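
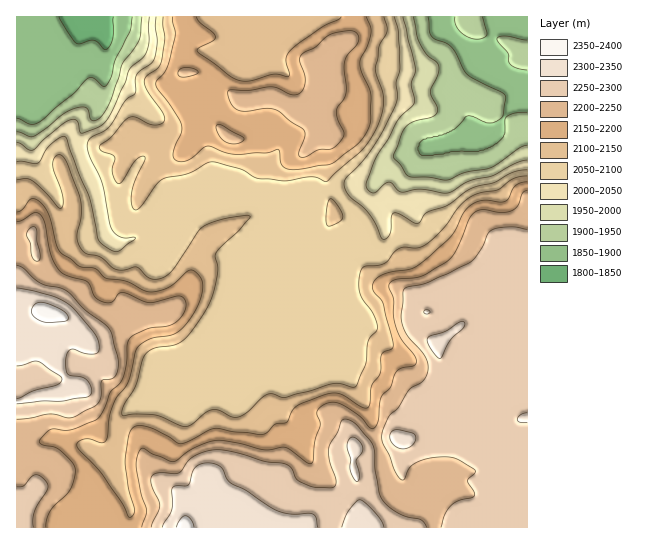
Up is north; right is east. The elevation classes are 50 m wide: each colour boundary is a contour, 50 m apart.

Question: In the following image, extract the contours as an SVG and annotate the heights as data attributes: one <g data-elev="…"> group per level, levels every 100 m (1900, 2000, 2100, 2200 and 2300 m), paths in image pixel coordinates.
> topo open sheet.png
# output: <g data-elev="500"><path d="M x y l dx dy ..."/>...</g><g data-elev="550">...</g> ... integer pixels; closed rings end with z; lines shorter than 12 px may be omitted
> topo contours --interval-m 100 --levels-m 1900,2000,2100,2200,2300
<g data-elev="1900"><path d="M527 112l-12 1-8 4-2 2 0 14-2 4-6 6-10 6-9 2-27 1-18 3-11 0-2-1-2-7 1-4 4-4 15-3 13-5 8-6 7-9 7 0 14 7 7-1 5-2 4-5 3-17-4-5-35-19-15-27-6-4-11-4-4-3-2-5-1-14"/><path d="M527 40l-22-4-6 1-2 2 11 14 1 9 2 3 7 4 9 1"/><path d="M132 17l-2 14-15 28-4 18-5 9-4 0-9-8-4 0-16 16-34 28-9 2-13-6"/><path d="M455 17l0 7 5 7 7 6 10 2 6-1 4-4-5-17"/></g><g data-elev="2000"><path d="M527 160l-13 4-21 12-24 5-22 12-26-4-20 3-10-9-2-1-4 2-10 9-4 0-3-3-2-7 10-26 12-18 10-19 14-14 3-4-4-17 4-12 0-6-12-50"/><path d="M149 17l0 25-3 11-3 5-14 12-4 12-12 27-9 14-6 4-16 6-2-2-3-11-3-1-5 1-24 18-12 12-4 0-8-6-4-1"/></g><g data-elev="2100"><path d="M328 226l11-4 4-5-4-9-8-9-2 1-2 10-1 12z"/><path d="M527 176l-14 3-15 11-19 3-10 5-11 9-16 23-17 15-8 3-16 0-6 3-10 12-7 2-12 1-4 2-3 13 1 12 3 6 10 15 5 13-2 4-8 10-2 22-11 24-20-4-49 14-17-3-7 4-15 14-7 5-7 0-14-7-6 0-8 3-14 12-6 2-30-12-20-1-12 2-1-2 0-4 14-24 6-25 4-7 8-6 19-3 8-3 8-8 13-17 9-16 4-15 3-16-3-13 1-4 23-23 11-13-4-2-19 3-23 8-6 6-27 39-9 7-9 1-6-2-10-10-14 3-8-1-14-12-14-3-6-5-4-12 4-22 0-14-14-37-5-8-5-1-3 3-1 5 1 8 9 26 0 8-2 4-28-28-7-3-9 2"/><path d="M163 17l2 22-4 23-4 7-11 8-2 5 4 9 15 23 1 7-3 3-7 1-17-8-7 0-5 4-14 16-10 8-2 2 3 4 12 6-2 16 3 8 3 3 5-3 14-22 4-2 4 0 0 4-9 17-4 13 0 14 3 5 6-3 14-21 7-7 27-6 21-11 5 0 25 7 19 10 27 2 27-4 14 4 37-34 9-13 7-15 3-12 0-10-8-28 4-23 8-15-3-14"/></g><g data-elev="2200"><path d="M46 527l1-8 4-9 20-21 4-19-3-8-11-11-7-4-12-2-3-3 1-3 11-10 20 1 27-12 7-10 5-15 9-9 4-6 4-16 0-17 3-7 19-10 17-2 8-3 9-9 3-11-1-4-4-3-31 7-28-11-4 2-7 8-5 1-6-2-6-5-7-14-21-7-8-6-7-14-6-32-4-8-3-2-4 0-12 7-5 2"/><path d="M527 190l-4 3-5 12-7 6-10 1-19-2-8 3-5 7-13 31-10 11-24 14-25 3-7 4-1 4 5 12-1 16 3 14 6 11 12 15 2 7-2 4-13 2-5 5-6 14-9 11-3 21-3 8-2 2-3-1-11-12-18-12-8-2-9 3-7 6 3 14-5 16-2 20-3 3-24-16-23 2-41-10-11 1-13 5-24 16-21-8-11-6-4 6-2 11 5 28 6 17-5 17"/><path d="M300 157l6 0 13-7 14-2 6-5 4-6 1-6-6-11-2-9 10-18-2-24 1-10 14-18-1-6-4-4-8 0-15 3-16 13-13 7-2 7 4 13 1 8-2 8-5 4-7 1-13-7-7-1-21 3-19 0-3 1 2 11 7 7 8 2 20-3 9 1 5 3 11 9 13 8 2 6-6 16z"/><path d="M229 143l9 0 5-2 1-3-22-13-5 0 0 5 3 7 4 4z"/><path d="M180 77l13-2 4-1 1-3-7-3-9 0-4 5z"/></g><g data-elev="2300"><path d="M318 527l-2-9-3-4-23 0-15-4-29-20-16-8-10-16-13-3-6 1-6 3-2 4-4 14-3 1-11 0-2 1-1 23-10 17"/><path d="M384 527l-3-6-6-8-10-11-6-2-11 11-6 16"/><path d="M355 481l3 0 1-4-3-16 6-8 1-4-4-8-6-4-4 3-2 7 4 12-1 11z"/><path d="M401 449l6-1 6-3 3-6-2-5-16-4-7 2-1 5 1 5 4 4z"/><path d="M527 413l-6 2-4 4 2 3 8 1"/><path d="M17 404l25-3 20 0 27-5 2-2 1-4-5-10-5-3-12-2-3-2-1-16 2-6 3-2 14 4 8 1 5-2 1-5-1-8-4-6-25-29-16-8-36-8"/><path d="M17 366l17-5 4 0 21 14 3 4-5 6-23 6-17 7"/><path d="M438 358l3 0 1-1 9-18 13-12 0-5-5 0-13 9-15 4-3 3 1 8z"/><path d="M426 314l3 0 1-3-3-1-2 0-1 3z"/></g>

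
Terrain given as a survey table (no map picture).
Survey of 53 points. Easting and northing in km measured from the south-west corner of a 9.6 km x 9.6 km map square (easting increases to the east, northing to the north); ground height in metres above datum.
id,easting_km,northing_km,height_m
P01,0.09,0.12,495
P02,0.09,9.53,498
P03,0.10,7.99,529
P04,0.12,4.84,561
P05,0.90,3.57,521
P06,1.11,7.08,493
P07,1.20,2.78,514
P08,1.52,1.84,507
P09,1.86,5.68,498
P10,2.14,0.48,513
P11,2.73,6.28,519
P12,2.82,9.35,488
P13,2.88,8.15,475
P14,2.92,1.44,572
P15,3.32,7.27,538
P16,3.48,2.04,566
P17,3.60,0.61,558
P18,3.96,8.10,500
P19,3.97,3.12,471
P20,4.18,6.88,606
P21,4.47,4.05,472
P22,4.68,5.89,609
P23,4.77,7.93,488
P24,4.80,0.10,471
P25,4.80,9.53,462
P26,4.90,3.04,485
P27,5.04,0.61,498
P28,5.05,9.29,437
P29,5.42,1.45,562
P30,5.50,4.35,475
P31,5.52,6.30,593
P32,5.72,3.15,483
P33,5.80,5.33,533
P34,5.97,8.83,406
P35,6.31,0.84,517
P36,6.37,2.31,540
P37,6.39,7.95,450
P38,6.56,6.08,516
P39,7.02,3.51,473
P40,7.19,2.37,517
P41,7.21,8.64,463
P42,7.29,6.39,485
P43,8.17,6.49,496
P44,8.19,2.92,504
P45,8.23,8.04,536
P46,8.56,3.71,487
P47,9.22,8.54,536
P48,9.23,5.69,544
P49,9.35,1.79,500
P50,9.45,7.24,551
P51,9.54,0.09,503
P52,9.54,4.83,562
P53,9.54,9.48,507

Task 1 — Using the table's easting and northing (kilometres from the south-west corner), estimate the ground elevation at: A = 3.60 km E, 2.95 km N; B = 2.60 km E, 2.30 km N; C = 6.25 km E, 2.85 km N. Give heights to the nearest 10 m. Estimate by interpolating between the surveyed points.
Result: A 480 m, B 530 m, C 510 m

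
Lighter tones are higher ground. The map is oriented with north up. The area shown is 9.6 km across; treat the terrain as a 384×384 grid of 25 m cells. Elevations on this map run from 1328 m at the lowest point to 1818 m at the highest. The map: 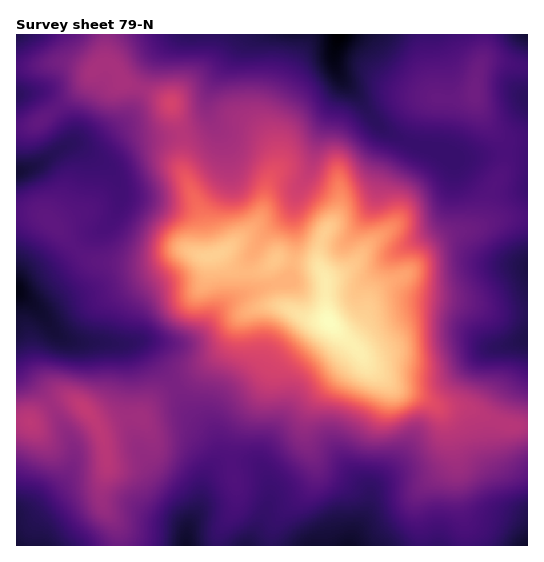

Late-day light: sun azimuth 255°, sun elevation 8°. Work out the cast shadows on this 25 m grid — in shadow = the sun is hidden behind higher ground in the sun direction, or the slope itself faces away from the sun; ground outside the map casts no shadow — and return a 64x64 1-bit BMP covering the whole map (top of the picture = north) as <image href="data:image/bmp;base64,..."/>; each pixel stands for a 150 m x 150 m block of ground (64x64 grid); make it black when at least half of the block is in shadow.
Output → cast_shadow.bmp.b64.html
<image width="64" height="64" href="data:image/bmp;base64,Qk0+AgAAAAAAAD4AAAAoAAAAQAAAAEAAAAABAAEAAAAAAAACAAATCwAAEwsAAAIAAAAAAAAA////AAAAAAAAABAAAAAAAAAAAAAAAAAAAAAAAAAAAAAAAAAAAAAAAAAAAAAAAAAAAAAAAAAAAAAAAAAAAAAAAAAAAAAAAAAAAAAAAAAAAAAAAAAAAAAAAAAAAAAAAAAAAAAAAAAAAAAAAAAAAAAAAAAAAAAAAAAAAAAAAAAAAAAAAAAAAAAAAAAAAAAAAAAAAAAAAAAAAAAAAAAAAABgAAAAAAAAAPwAAAAAAAAA/8AAAAAAAAD/8AAAAAAAAP/8AAAAAAAAf/4AAAAAAAB//wAAAAAAAH//AAAAAAAAf/8AAAAAAAB//wAAAAAAAH//AAAAAAAAf/8AAAAAAAB//wAAAAAAAD/+AAAAAAAAP/4AAAAAAAA//gAAAAAAAD/+AAAAAAAEP/4AAAAAAAY//wAAAAAAAj/+AAAAAAAA//wAAAAAAAD/AAAAAADAcP8AAAAAAeB4/4AAAAAA4Hz/wAAAAADgfn/AAAABwMB+/4AAAAPAAH//AAAAA4AAf/wAAAADAAB/+AAAAAAAAH/4AAAAAAAI//AAAAAAABz/wAAAAAAAHH4AAAAAAAAeOAAAAAAAAB8AAAAAAAYAHwAAAAAADwAPgAAAAAAPgAcAABgAAAeAB4AAGAAAA4AHAAAAAAEAAAcAAAAAA4AABwAAAAADwAAGAAAAAAOAAAIAAAAAAAAAAgAAAA=="/>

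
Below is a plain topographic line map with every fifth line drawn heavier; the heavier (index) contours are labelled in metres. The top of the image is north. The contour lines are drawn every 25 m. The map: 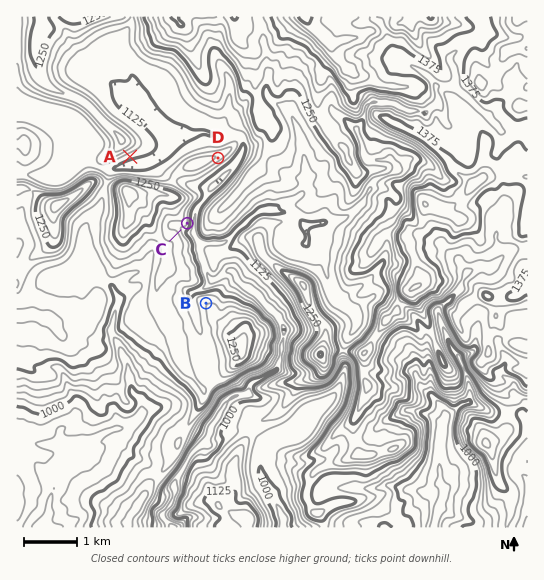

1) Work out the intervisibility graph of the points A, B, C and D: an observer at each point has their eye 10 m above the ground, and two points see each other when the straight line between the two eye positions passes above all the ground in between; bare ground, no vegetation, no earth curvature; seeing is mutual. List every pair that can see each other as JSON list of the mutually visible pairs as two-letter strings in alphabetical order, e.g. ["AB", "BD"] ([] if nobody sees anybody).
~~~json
["BC", "CD"]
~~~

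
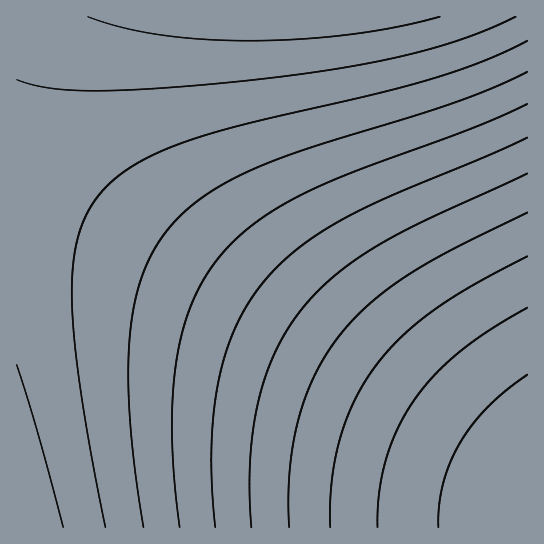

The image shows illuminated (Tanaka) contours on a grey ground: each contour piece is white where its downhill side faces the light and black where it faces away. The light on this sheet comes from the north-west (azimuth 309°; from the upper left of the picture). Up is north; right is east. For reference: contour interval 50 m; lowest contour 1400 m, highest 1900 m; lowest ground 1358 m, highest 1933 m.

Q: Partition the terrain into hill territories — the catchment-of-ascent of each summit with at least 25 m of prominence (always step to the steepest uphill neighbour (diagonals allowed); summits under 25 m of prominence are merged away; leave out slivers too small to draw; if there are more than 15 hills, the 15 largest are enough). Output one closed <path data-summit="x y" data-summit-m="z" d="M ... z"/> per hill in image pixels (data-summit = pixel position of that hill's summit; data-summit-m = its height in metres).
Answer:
<path data-summit="286 17" data-summit-m="1933" d="M527 16l-510 0-1 194 34 5 33 10 91 43 85 48 187 116 81 47z"/><path data-summit="17 527" data-summit-m="1896" d="M27 211l-11 0 1 317 511-1 0-48-3-3-39-20-173-108-139-80-91-43-33-10z"/>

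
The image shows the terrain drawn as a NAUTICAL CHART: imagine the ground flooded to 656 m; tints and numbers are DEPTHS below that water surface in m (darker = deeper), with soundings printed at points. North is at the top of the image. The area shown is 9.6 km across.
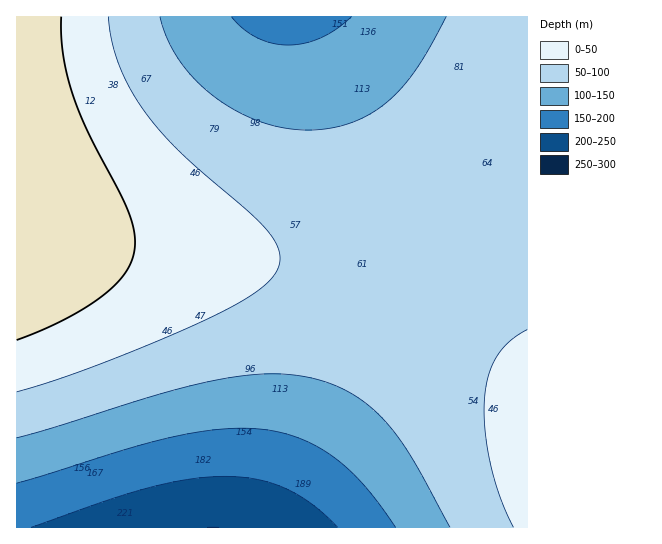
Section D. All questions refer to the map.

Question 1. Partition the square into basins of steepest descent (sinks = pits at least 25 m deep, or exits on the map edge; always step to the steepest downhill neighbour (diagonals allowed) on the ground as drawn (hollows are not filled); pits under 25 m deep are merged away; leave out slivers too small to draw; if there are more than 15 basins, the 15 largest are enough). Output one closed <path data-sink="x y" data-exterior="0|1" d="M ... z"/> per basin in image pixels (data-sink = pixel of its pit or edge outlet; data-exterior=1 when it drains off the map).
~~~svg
<path data-sink="213 527" data-exterior="1" d="M19 227l-3 0 1 301 511-1 0-160-15-18-26-26-38-30-31-14-44-11-47-5-98-6-92-8-71-10z"/><path data-sink="289 17" data-exterior="1" d="M527 16l-510 0-1 210 50 13 71 10 205 15 59 9 30 11 34 20 45 41 17 22z"/>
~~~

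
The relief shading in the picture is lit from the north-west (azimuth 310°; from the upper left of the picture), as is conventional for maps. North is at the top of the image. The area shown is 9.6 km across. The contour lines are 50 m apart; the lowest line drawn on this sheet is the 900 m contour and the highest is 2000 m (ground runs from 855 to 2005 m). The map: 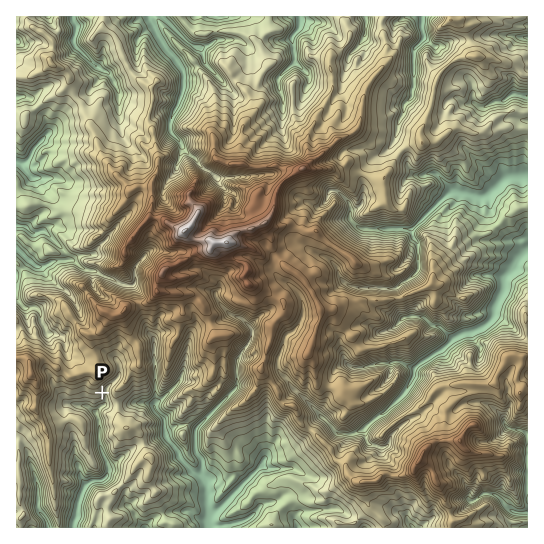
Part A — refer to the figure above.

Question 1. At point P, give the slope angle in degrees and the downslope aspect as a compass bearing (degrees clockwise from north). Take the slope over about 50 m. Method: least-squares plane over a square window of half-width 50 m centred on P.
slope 45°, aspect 112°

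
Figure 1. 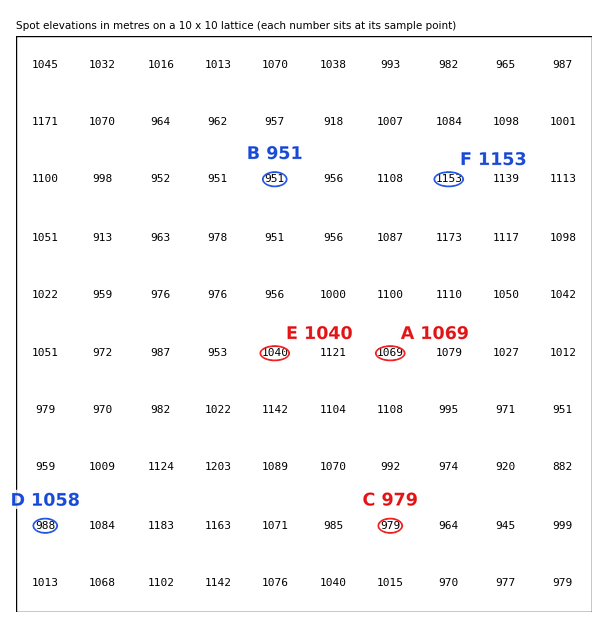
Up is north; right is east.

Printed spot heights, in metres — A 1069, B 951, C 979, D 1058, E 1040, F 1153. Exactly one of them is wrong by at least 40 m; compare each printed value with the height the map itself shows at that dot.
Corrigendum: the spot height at D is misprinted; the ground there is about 988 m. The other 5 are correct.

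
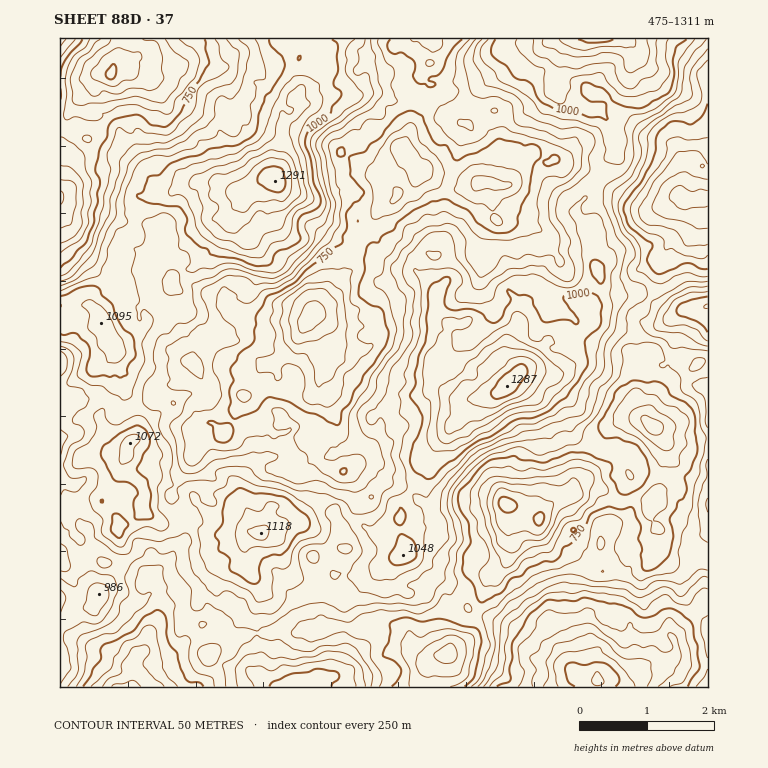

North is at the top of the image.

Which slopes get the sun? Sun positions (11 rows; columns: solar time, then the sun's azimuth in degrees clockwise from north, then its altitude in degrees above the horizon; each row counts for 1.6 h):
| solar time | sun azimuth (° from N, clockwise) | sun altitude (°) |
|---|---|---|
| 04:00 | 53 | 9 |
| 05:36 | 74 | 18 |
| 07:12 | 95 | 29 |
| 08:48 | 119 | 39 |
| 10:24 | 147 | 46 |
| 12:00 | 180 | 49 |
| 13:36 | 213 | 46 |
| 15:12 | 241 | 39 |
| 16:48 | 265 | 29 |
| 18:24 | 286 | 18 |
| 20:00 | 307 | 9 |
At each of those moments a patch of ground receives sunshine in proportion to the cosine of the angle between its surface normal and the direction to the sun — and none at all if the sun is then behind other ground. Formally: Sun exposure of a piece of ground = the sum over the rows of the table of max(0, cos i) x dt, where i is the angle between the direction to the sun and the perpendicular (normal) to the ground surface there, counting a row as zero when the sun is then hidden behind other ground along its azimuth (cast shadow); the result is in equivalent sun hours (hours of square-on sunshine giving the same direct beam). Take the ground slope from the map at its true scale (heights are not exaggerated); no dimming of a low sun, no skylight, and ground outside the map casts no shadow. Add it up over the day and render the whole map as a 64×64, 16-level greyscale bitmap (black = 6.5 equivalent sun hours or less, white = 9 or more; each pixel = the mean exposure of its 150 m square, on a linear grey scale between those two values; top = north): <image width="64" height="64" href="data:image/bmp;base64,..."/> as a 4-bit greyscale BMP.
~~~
<image width="64" height="64" href="data:image/bmp;base64,Qk12CAAAAAAAAHYAAAAoAAAAQAAAAEAAAAABAAQAAAAAAAAIAAATCwAAEwsAABAAAAAAAAAAAAAAABEREQAiIiIAMzMzAERERABVVVUAZmZmAHd3dwCIiIgAmZmZAKqqqgC7u7sAzMzMAN3d3QDu7u4A////AO7e7MzN3d3cvNyYq7zMurzMt4UAABJ5qazd3My83t3d3Mzdm7us3u27zKh1eZm6iMunYSaHRryqvKmahqy83d2pvcyoeKvN3ZaIhjMjd2NXhptxFXiJjNyJd2RGmLzMqZqrzauHq7q8t4mZhSIkd7y7vLh4aGm6qYd5qVaImLqqm93e3bmdyYi7mpqIk1dnvMzN3LuJuXepdnmDSJmcyYjd3d7cqHzLqt3cy7qYiaqcq7zd3dy6qIu6iHOLupiJqsze7czMnMu83d3d3dy925is3e3c27d3mrmYV5qXmId8yt3cvMzKvd7d3d7d3e7d7e7e7crHVGRFeIiru2Z3Vr3LrdzbvNy7zazN3N3d3d3d7e7syYZERTFXZlZ1NolWrIqam7iJvMzd3u3Kzc27vN3crM3bqEJlYzZTEzRUREdqe6d4q3es3d3u7bzNur3c3d7czbmJozZWRGQxVlUyWVZZlTnMzIvd3d3KvNuYirzL3u7Muqy3BWZUecu6qEaKlLy4vd7dyb3NzMzd2naXaavN3cu7nLlAVmeKvbqbp6zL3Lve27zbqszNze7dyshqy5m6zc3JczARSqq9urt5m83dnO7b3u2r3Mze3d3e283cqpq9y6d3YwAHl5vLuoqazdqLvN3d3Nuquru8zdy7zczMq8yZqWVFIAB1jNzbhqqs2928zeyK28u5mZmrmIzIibzLuXZ5iFmEEAAniaaZerzMzdist3rNqLyovKd6zLqHm6vKdphiBbtQEAATiWNFjKq6y6vLh8yrmqp1RZqqmHh3rNupqXmYzcYgJHu8qVSZqIitzLrKmad4ZCIDaGQlumjN3dzarLvM3chGm+7KhZitur3crLgkqpdmMlh3QUiKq83e7ezMvN7tynmqzNy5h83s3duqujBod5m7zLq6qpmb3d3t3Mur3t3dyZeLqVOKes3c3czJhndWi93MvN3cy8y73e3czLre3d7dyrpVZ4Z1e6rM2omqhUWKmrq7u7zcqarN7szN273e7sqqhSI0mZZpp3uoaKu4epmpnMyYrd3aic3t3czczd3duEQgBHe77cu4RVeay5y7zM3czKe83LqIm93d7czN3d25dRA2ZZ28zLmGa97d3Mh6zMqpiavL3duprN3d3d3d3t25eLy6urqZvMqJzczdyWepd2ZoRWq6zbq83d3dze3Mzdu8vMzbqsvN3Kh3zd23eXeZpniFaLzN27vN3d3d3dzMypnc3e3d3d3cyoiMyr3cury4uqZ6qXnKiZeb3e3e3c3cy9us3Wve3dzdy825u8vLzKiJqWi7u8ylqHWt3c3d7du93ct3eKzdzMu63Lq9ypuop5dXQniJzMmKt2mqiq3MqZirzanLm83cqqq8vNys3Kipqbh0JYicunabhEJYmqqnZ2nczN3c3Lm8zJqt3t3LY0eXm4VWVlmoZFZjBbzLzNqtu93d7d3Kes3e3MvLvNqTAlmJh4iYqr3GZ5iavMzd3c3d3M7czcd6zd3t25rMmJdVRXh5u8u73dyEi7marN3Lq83u3sy6hrvJzd3KmrzMy4Z4iaiamat4mJebqqm9y7uXec3dzcp5zLrMyIac3cq8qZebzJmqqnMmqomrzNvLvdt0aqtJqJvcrN22abq93d25imq8q7q8uXmbyqzbq7qrzZUBQQBIrNqcy2rMzL3d3MyZd5uq3Kzdp4eqvHIXrbl3d1IAADa9qKqozd3Nzd3d3LqVZZrMmJh3VVeGVXjcuVNDZkFSNpu6moac7d3d7d3dyrmWVJu6ZVh4ZWh2u7vcyXd2V2U3rMvLnNzN3d7c3t7ZmpgSe8y5ndqIZFvLmZvLuaZYERaLzbrM3d7d3d7u3eybmHFWvLrLqqqJiqzLmGirl2ZBVnm8mqvd7u3M3tqc3JaHZaZmeZhTV5m83NyTASd4h1ZlV7ybq5zd3dzdyr3dpFVkZ1Rnd2iJq93cynURE0eWeql4zczM25rN283d3cq7lABoiGaKzaqbzNyXZndDVXqJh5rN3e3czM3d3e3dqrvJUBKIiGm8y7uqvLmbzbh3Vqq6h5zMzdzMzN3e3adWurmGQjiHVnVXqoeqy83t3Je7zKmIaryrzcyJrN25ZXV3aayCFamHiomqk1m97u3dyq3d3bh5uquYaId5upiYiImXqFdnu73d3KdTJqze3e7Lvd26y5abdXdjVWVmZ4mEmdp1jKrd3d3duYiZzd3d3smL3MmrljREQ2dkMjRWVXWM3IabzN3dyqybzcqazLvM27vduWqoYyRqd2MUWZeKu4neqavN3d3LzN3t3KvMqbq83N3cmZl1Q0aKmVWLvN3d2rzduM3d283t3u3cvMq8zczduqqWmndldXm8iZrN3d3svNzKzcyYzN7d3u3d3d7dus23i6d2eWRom8yqis3t3e3c3dyqqYqavN7e7dys3dzczbVDRFZlaXmqmsmXzczN3u29zMqJvMzM3d3JiM7d7d3dqXZAAlaDaKeIqpeLqrvLvLvaeKre3d7c3beJ3u3t3LqYdAAjh5lRVGe7loeLuYeYuoiqvMzd7dvLm9zd3d3Kiry6pFebyod4eJq4l3rMdZq6u4irzdzc3Lve3Jzd3aq73dzHi7u9yZzKrM27zLrMqnq6mJvN7tzd3d3uuM24nN3d7uuszN3dzNys3d28y6u3aZu5dnrNzd7d7t3szLvN3u7d3d3d3e3M3d3N3d273bm7q6uCEWrLu97u3d3KrM7u"/>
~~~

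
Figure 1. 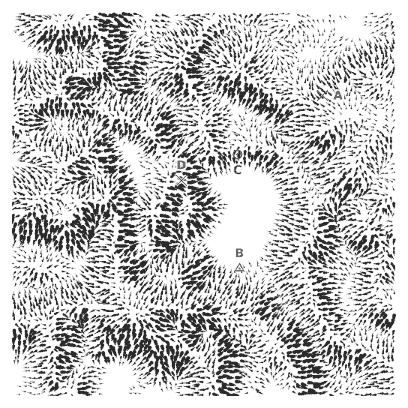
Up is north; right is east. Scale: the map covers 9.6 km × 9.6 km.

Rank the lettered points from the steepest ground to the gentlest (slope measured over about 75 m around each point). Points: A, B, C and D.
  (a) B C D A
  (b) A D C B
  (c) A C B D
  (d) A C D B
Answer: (b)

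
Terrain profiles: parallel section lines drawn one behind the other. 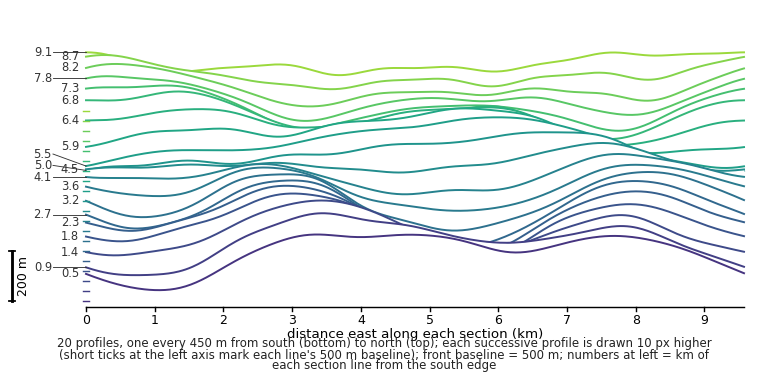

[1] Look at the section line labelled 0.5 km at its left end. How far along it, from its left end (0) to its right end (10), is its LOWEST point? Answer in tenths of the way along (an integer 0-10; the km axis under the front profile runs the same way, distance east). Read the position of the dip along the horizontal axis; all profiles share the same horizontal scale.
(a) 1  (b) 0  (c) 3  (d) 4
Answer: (a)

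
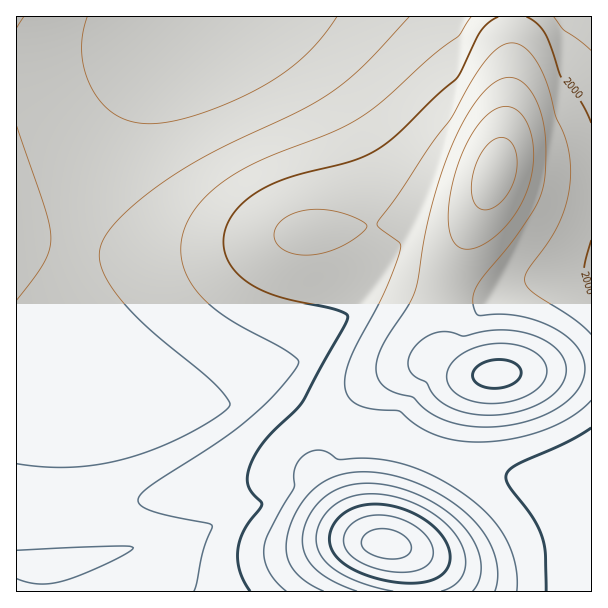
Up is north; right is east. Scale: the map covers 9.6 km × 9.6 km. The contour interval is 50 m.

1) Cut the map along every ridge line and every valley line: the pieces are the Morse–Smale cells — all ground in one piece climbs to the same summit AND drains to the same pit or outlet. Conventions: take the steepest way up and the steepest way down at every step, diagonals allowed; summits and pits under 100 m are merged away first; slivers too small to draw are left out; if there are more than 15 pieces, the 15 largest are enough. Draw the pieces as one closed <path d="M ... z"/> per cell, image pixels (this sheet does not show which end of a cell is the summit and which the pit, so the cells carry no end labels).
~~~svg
<path d="M249 16l-52 0-28 28-29 36-22 36-22 49-16 51-8 68 0 45 2 34 16 80 11-1 78-21 45-17 45-24 7 0 27 22 63 36 11-5 6 0 66 30 24 7 54 10 64 2 1-206-14 0-68 6-9 4-12 12-16 0-45-8-44-14-4 0-9 10 3-17-2-51-10-41-14-40-24-44-23-30-19-20z"/><path d="M195 16l-179 1 0 574 575 1 0-110-49-1-54-7-39-11-66-30-6 0-11 5-63-36-27-22-7 0-45 24-23 10-82 24-29 5-14-68-4-46 1-65 7-48 16-51 8-22 20-38 30-43z"/><path d="M591 16l-341 1 32 26 19 20 23 30 24 44 14 40 8 32 4 36-2 39 8-8 4 0 44 14 45 8 16 0 12-12 9-4 82-7z"/>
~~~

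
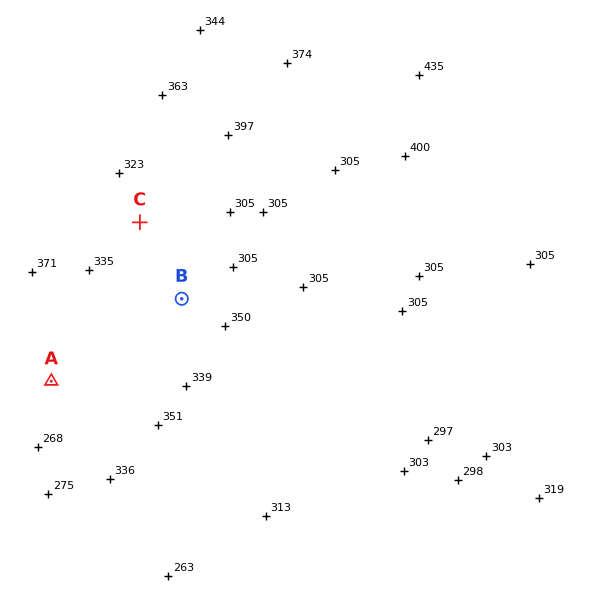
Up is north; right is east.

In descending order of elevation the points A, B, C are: B C A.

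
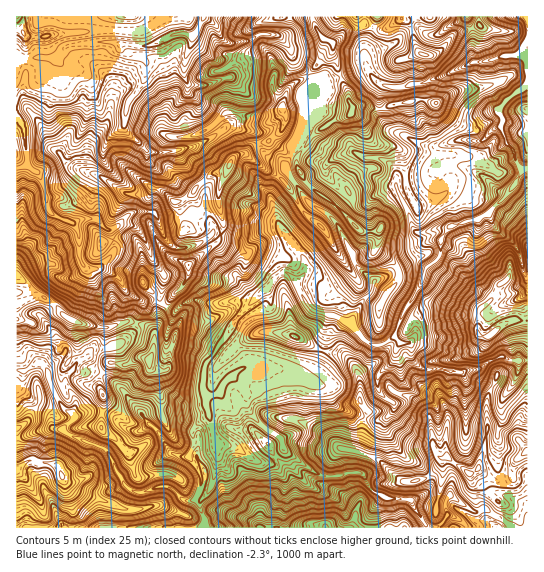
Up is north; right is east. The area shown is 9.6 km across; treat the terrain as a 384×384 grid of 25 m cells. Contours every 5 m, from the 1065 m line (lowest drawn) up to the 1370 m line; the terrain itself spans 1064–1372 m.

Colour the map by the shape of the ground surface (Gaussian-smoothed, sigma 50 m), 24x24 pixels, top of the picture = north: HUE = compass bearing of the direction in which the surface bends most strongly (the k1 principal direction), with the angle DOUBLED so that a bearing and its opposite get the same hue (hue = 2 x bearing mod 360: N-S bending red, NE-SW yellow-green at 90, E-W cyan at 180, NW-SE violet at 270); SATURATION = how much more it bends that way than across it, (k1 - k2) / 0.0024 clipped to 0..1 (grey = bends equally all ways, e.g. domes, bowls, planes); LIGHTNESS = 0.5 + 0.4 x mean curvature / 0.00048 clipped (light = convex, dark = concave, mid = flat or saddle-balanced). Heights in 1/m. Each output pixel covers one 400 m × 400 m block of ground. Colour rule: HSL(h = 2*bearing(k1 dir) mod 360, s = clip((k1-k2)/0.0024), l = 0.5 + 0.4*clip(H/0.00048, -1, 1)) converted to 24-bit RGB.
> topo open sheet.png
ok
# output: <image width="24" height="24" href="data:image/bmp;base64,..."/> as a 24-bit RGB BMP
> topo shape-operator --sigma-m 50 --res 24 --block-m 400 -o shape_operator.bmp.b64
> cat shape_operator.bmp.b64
<image width="24" height="24" href="data:image/bmp;base64,Qk32BgAAAAAAADYAAAAoAAAAGAAAABgAAAABABgAAAAAAMAGAAATCwAAEwsAAAAAAAAAAAAAb0tQsas6kX05bFI1ln8/2lTPpK86QtjFNBy6aKTEZsTIns+eSWKnwc3f1s/lxUW9SJ2Qm57H0m/G0rwkJFKHcpJMkGhSbYt4a6Z8ejSGvMmuXJaLcdCoMhoEmsgSZxQNGU0tU5JbYnym1cnEQjhveppHWSEfe7PI8EycLhwFPkUJvM9YLCVYqKl6fKWQgWhpsYGxWXaZvtjN18rpJgs3xOu8bHDa2u7xpE+7QmdyXIxQV006iWtLdyo1l4cSISoJLBAH1/TpsaPXy1+zSmynrs3VZWiJlnptmJ/IpbnXqLPDdSYcPQcw2uHBO6hOUkQQQ41kUk9mgWpZkolnQk58jla3z83fzMvpxODrlFmYcjxnn8iaabiNq0ZZTFB3uYiSmLxDO0QdRA0PtGzUrd/SQZVagQ1Q2vXWOUVyc1+Jg46jrmVTfD5GUJiEpMKznH2YjolhSElyZFGD19GTw7F8UDyGQpy6qbyZrXB5cHSwRjFngHlJlbhgcTVQh8FwoqtwQkNnbIZyaHhhaJW5mqzHdpynV3pnmTVmtd2jGylMOX993Vhe3eW1XTejda1BqJ6CZ3GSpz2nlW6znMi+qEdBeD1ip7dpj8NbHyc7dIRxhn54dH5tcHhkcW5aXF5LQWMuwNBXZ3feLzWw0fLUklDFKB1c4K+WQ5WBZIpdcj9hdaNqh1puwZnTX2fByuTk7+7cDxIkm32Ab3tye3hyenVudG5kbFlnjMuu04y+J4twLpKi+yAAkwANDDADp/s+ZxAZalxGYIRdiXZHNVA0Wmk8UXtsy8N+6raaLTFOSHBuo3aWf2hglmN6mca7aIuppMisRBkSZmQYPmY1Qk0pfzRT9NfkN2e8UKJzrdXZZDKJ2e7wytjut67nf6bM69fL93mmODdwZGqiS3ZykqDAppHEd5+ihlRVSiAgw5G1R8DKhWC2VkFua22qxuK6v5LCloq7p2V61vX0g8PRmVWKo54iLQoNpI4l1bAGa0gaRU8pSHZKWHpap72IVzJSnW5lnWeBPph03LexCSswa4KwgZS23MTFopZ3SJt50O/XOCoQLSsSIBMizV87snHjYKLH4oKSdZLPapSwnlt2RGlamKpYXVJ4el9to614LHxnxKl1P7K8MlZgWopxaHfA8drmE03L3LimjFKwVFKqj0ZmNmtgtNKFNwsz1Pfz89fmmWOdYKqwZImZan2Mcld1dUNSXOCu2Z6xdsadp1qUEkZRm71nK1VFvU2zuwC2v25Oc4u+hEOVerR8XEycac5yHf+vfCkZRYc00aiiVo2ImWetX0dqUzRF2PPZMwotityLrcCCOFNcNHg0ZLywWn+VHGIq/2NblbpxNxwkYDUvXIU6p3xBDCkKZwwFxtehh3J2wtObd1uXU1BtOiM9vOfRlB08r/bZTHiy8NnigDaKpW+GNmciPWAYKW1uiL5h0qmqPCVinmx7j2mGdoyzj23Kfr3ivdHssGql28meSkEqYCl+RqWevWUruu7nq2dVQ4FAXDs5bKSChnWNiYWWwazBHF5GgrZEeWA8RSRAtr2epsbJXiWpx/TglC2wPpyBy3285r7UuYWCXCesMp7Cq+ayaENpk6yVq3SgUFR4hZNycHN2iYd/jWho0KPBFpN6RDJ/rs3WfbGWrbF0Oq7OrltWPRwLJygLMF8nc6G99Nfwu2jFPmxvrYphX35SYVtAemRDZnOph5ytZX18gpKckJ65n8p2hQ5UPTFjf7SBt5eHuoOKLGk9VxpN0+bltbTij4vfLGMmYWAwuE5yyaKARV9/y4mlRzUocrtqU00zc046f4BISG9Aeak/GQxr09OTbrC9U319p5d9dEltsYV3LUZTxcWqVp+qU0V+1Ky1b522qGK77erePTtmWFV87dzvlpfbs5Tbkp7L6czgSIKCd4ZLCRQq09Xsg4thdWtmZXBgd158tKeaRHJ1aIlgt4NjRC8WjK9HYz1PkzQ+3eqeU0p5XGNuzerITidKPkgadJcYVc1R4a7mrZHF2q3gAzASiYF0en+CgXmCdIeFgpODi3WGYnxnaXpJgobB2nWiTX1zQ6dZUcJTtE6OoIZcacFDWTpbyJq8p2urs8pFCikKO1oYQrBeznDrholjgItsZXljc3ticm1ZfXpZVHxSqZKDOEhaZ8dPeUcYjOSpez1nSzZI7fDboDlqPT1MR4NHwI/NvqbW5L3daUSSbG4rBi8Ic5Sjk3ebhXuWhoOYe4udi4OmpYujmGdVP4N1XzaJ46jh62UdM620fsDHXLZkz3G0d4XCu4q3YbN2r7JTVN6UsGrZXdzZfQD9"/>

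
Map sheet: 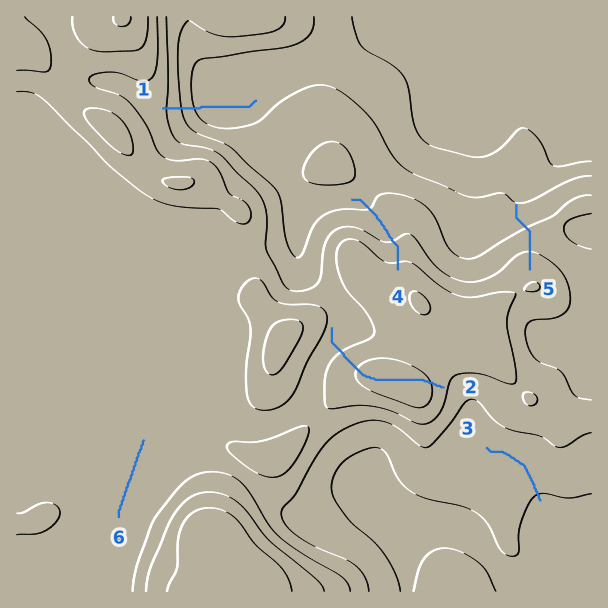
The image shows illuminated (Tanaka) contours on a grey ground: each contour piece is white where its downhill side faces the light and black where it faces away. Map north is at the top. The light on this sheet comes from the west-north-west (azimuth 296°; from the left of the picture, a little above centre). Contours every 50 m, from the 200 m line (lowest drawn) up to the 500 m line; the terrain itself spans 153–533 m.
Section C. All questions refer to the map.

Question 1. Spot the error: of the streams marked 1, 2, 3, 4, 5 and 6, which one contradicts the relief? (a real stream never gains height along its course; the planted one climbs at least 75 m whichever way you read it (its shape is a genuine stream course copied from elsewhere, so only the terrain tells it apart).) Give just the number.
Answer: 2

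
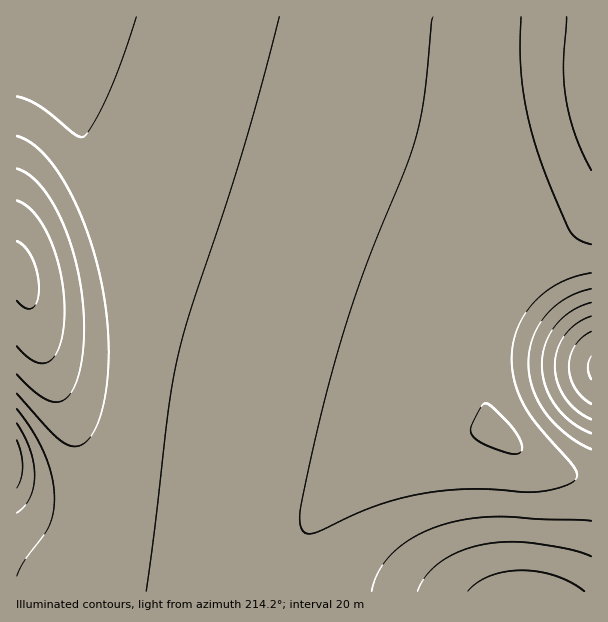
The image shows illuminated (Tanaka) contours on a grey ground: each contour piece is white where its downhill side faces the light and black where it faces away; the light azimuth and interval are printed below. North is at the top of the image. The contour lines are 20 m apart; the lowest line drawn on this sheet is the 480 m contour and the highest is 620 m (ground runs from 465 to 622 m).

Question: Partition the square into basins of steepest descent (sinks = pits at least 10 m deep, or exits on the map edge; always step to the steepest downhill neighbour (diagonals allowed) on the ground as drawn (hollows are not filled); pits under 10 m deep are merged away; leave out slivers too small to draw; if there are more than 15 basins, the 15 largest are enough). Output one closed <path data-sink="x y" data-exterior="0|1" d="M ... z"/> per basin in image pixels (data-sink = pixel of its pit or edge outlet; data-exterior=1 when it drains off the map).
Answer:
<path data-sink="501 434" data-exterior="0" d="M39 60l-1 2 22 27 19 36 17 40 13 44 15 81 3 36 0 54-6 51-9 31-9 18-14 16-21 9-24-1-27-14-1 13 17 19 24 14 24 8 128 16 169 32 214-1 0-238-5-5-44-38-66-66-22-18-39-24-56-22-130-38-80-27-43-18-48-24z"/><path data-sink="591 78" data-exterior="1" d="M591 16l-574 0-1 23 32 28 80 39 78 28 154 46 56 22 39 24 22 18 66 66 48 42z"/><path data-sink="20 272" data-exterior="0" d="M17 40l-1 449 7 5 21 10 24 1 16-6 16-14 9-15 7-21 8-36 3-33 0-54-3-36-15-81-24-71-15-31-16-27-16-20z"/>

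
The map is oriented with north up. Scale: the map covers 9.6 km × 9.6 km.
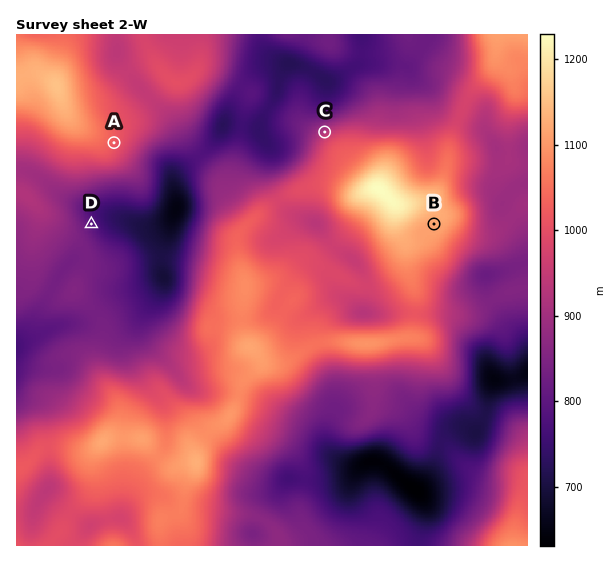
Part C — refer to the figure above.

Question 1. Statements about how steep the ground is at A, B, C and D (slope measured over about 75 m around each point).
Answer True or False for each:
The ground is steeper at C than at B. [True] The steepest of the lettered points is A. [False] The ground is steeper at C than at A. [True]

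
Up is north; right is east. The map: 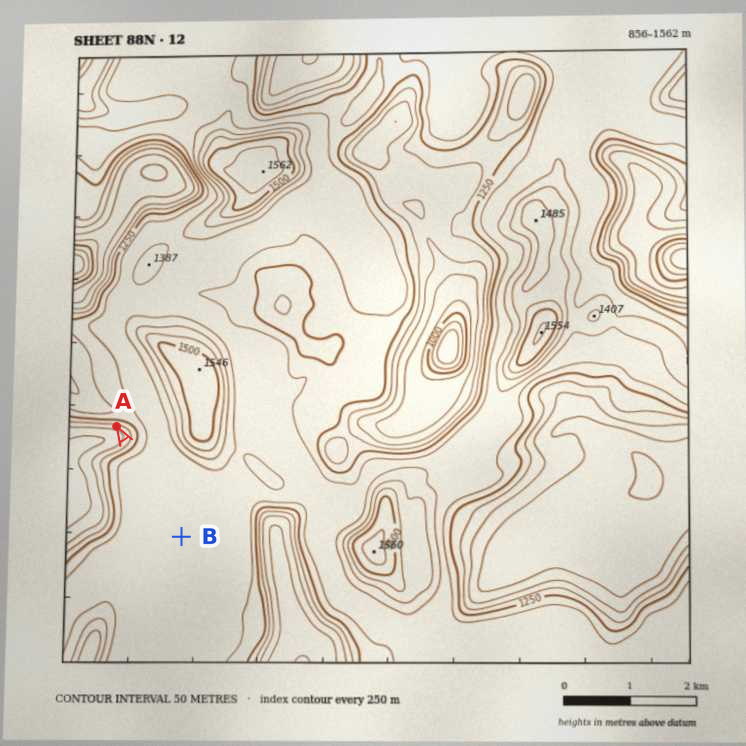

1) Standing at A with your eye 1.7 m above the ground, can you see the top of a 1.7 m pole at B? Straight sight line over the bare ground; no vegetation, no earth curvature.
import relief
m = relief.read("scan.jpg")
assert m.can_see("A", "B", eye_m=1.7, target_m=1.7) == False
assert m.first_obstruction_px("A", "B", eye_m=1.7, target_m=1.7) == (128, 445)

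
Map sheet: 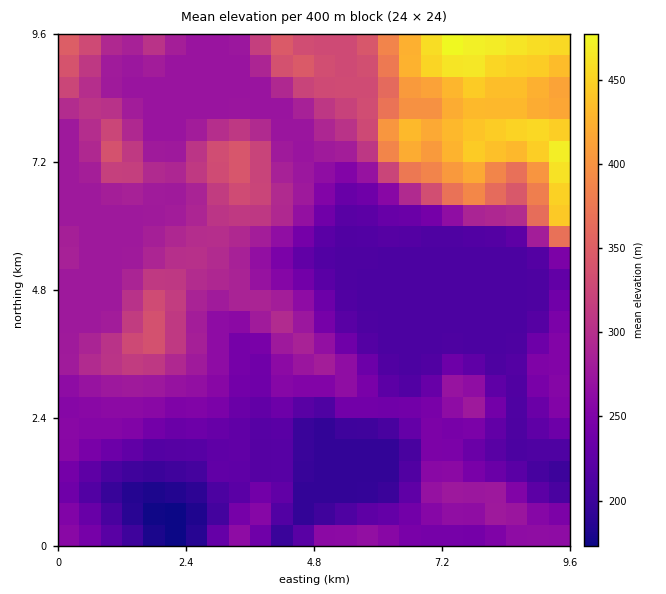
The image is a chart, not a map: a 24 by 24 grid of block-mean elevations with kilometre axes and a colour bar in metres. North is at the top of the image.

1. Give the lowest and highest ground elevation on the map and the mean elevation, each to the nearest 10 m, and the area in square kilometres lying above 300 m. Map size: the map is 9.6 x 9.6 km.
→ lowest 170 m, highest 480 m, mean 280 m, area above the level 22.9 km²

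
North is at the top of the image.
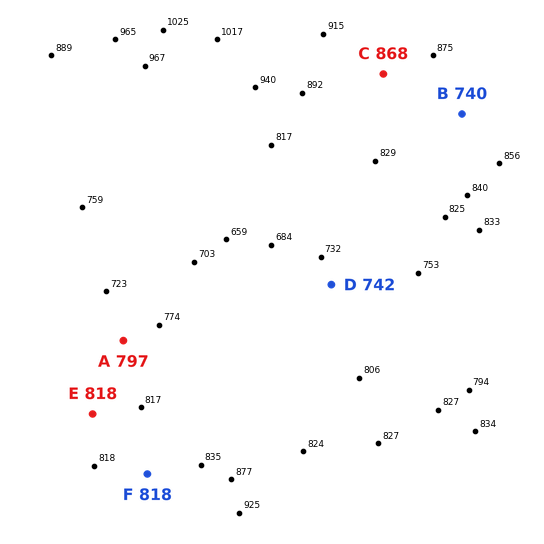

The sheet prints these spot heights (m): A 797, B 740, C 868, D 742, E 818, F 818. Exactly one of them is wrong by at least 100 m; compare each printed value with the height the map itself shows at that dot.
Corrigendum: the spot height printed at B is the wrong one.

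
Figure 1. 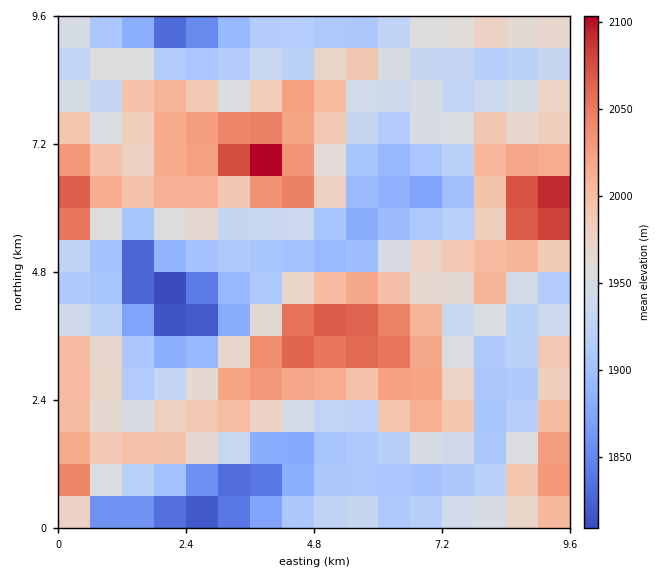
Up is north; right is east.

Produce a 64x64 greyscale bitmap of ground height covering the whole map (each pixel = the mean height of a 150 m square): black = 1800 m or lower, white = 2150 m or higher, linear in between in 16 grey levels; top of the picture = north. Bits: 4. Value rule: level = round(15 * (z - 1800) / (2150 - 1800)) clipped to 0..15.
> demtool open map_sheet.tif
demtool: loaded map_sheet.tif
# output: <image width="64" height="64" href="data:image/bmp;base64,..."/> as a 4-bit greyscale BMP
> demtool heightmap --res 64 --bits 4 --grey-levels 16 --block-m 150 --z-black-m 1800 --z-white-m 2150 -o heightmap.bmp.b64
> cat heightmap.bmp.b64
<image width="64" height="64" href="data:image/bmp;base64,Qk12CAAAAAAAAHYAAAAoAAAAQAAAAEAAAAABAAQAAAAAAAAIAAATCwAAEwsAABAAAAAAAAAAAAAAABEREQAiIiIAMzMzAERERABVVVUAZmZmAHd3dwCIiIgAmZmZAKqqqgC7u7sAzMzMAN3d3QDu7u4A////AIdUQzMzMyEQEREiIzRFVVVWZmZlVVVVVmd4iHZniIiYmGQyIiIiIRARESIiI0RVVVZnd2VVVVVWZnd3Zmd4iJmphTIRIiIiEREREiIjNERVVVVmZVVVVVVmZmZmZ4iJmaqXUyIzQzMhERERESIzREVVVVVVVUVVVVVVVWd4iZmau6hkMzRERDIhEREREiM0RFVVVVVVRERVVVVVZ4iZmarMqYdURFVUMyIRERESIjNEVVVVVVVURERFVVVWeJmZq8upmXZVVVVEQyIREREiM0RFVVVVVVVURFVUVVZ4mZqru6mYiHd3dmVVREMyESIzREVVVVVVVVVVVVVVVWiZmqu6mYiIiImYh3ZVVUQyIjNERVVVVVVVVVVVVVVVZ4maq6qYiIiIiJmZh3ZmVUMiMzRFVVVVVVVWZmZlVVVWiZqqqph4iZmIiJmYd3dlVEMzNERVVVVVVmd3d2VUVVV4mqqpmHiJmZiIiIiHd3dlVERERVVVVVZneIiIdlRFVWeJqpmYiIiIiIiIiId3iHZVVVVVVVVVZ3iJmZh2VURVVomZmYiHZmd4iIh4iIiZh2ZlVVVVVVZ4iZmZmYdlRFVWiZmZiIhlVWd4iIiJmZmZh3d3ZlVVVomZmZmZh2VERVZ5mZiJmHVVVneIiJmZqpmZiIiIdlVniZmZmZmHVURFVXiZmImYdlVVZ3eJmZmqqZmZmZmIdniZmZmZmYZVREVVaJmImZh2VVVWZneJmaqqmZmZmZmIiJmqqZmYdlVURVVniYmZmHZVVVVVVniZqrqpmZmZmZmZmqqpmZh1VVVVVWeJmZmYdlVVVVVVZ4mau6qqqqqqqZmaqqmZmGVVVVVVZ5mZmZh2VVVVRFVWeJmru7uqqqu6qqq6qZmYZVVVVVZomZmZmHZVVVRERFVniZq7vLqqu8uqq7qpmZdlVVVVVmiZmZmYdlVEQzIzRVaJmavMy7u8zMu8uqmZh2VVVVVWeZmIiIdmVURCIRI0VniZq8zMu7zNzMy6qZmHZVVVZlV5mHeIdmVUMyIRASNFZ4mavNzMzMzMzLqpmXZVVVZmVXiHZndlVVQyERABEiNFZ4mrzMy7zMu7uqmYdlVVd2VVZ2ZWZlVVVCEAAAAREjRVeJq8zLu7uqu6qZh2VVeIZVVWVVVVVVVDEAAAABEiI0Vnmqu7u7uqqqqZh2ZmeJhlVVVVVVVVVUIQAAAAEjMzRFaJmqq7u6mZmZmHZmeJmGVVVVVVVVVUMQAAAAESNERFVniZmaqqqZmZmHZmeJmYdlVVVVVVVVQhAAABEiNERVVVV4iImZmZmIh3Zmd4mZmHZVVVVVVVRCEAARIjNEVVVVRVVWZneImId3dmZ4mZmZh1VVVVVVVDEAASM0REVVVVRERERVVWd4h3d3d3iZmZmXZ3ZVVVVUMQASRERERVVVVURERERERWZ3iIiIiZiZmZiJmGZVVVQxASRFVVVVVVVVRFVUQzMzRWZ3iImYiImZmZmZd3d2VTESRFVVVVVVVVVVVVVDIiI0VVZ3iId3iZmaqpmJmZhlQiRFVmVVVVVVVVVVVUMiIzRFVVZ3dmZ5mau7qpuqmXVDRVVndmd2ZVVVVVVVVDMzRERFVVZlVXmavNzLvdyphlRVVniIiIdmVmZmZlVVRERERERFVVVVeZrN7d3e3LqXVWZniJmZh2ZniIiId2VUREREM0RERFWJms3u7u3cyph2eHiJmZmHd3iZmZmZh1VEREMzMzNEVomqzd7u7MzKmYiIiZmZmYh4iZqru6mYZUREQzMzM0RWiavN3u3bu7qZmZmZmZmZiImZq7zLqZdVREREMzM0RVaJq8zd3LqrupmZmZmZmZmYmqu83cupl1VENEREM0VVV5mqu8y7qqu6mZmZmZmZmZqrzN3cupmGVVREREREVVVXmZqqqqqpq6qZh3iZmZmZq8zd3dypmXZVVEREREVVVWiZmZqqmZmqqZhmZ5mZmZq8zd7dy6mYdlVVREREVVVVaJmZmZmZmZmZh2VnmZmZqrvN3d3LqZiHZVVVREVVVVV4mZmZmIiZmZh2VniZmZmqq7zd3MqpmYdmVVVVVVZlVniZmYh3eJmYiHZWeZmZmaqqu7u7qqmZiHZlVVVVZ2ZniJiIh3d4mIh3dlaJmZmZqqqqqqqqmZmYh2ZVVVZ3ZmeIiIh3d4iYd3dmVomZmZmZmZmZmZmZmZh3ZlVVZ3d3d3d3d3Z3iIh3dmVniZmZmZmZiImZmqqpmHZlVVZ3h3dmZnd3dnd4h3dmVWeJmZmZmYdmiZmau6qYdlVVZ3d3dmVWZ3Zmd4iHZlVVaJmZmZmHZlZ3d3irupmHZmZmZmZmVVZmZmZ3iIZlVVZ4mYmIiHZVVWdmVomqqZiHd2ZVVVVVVVVmZmd3dVVmZ4iYh3ZmZVVVZmVVZ4mZmZh2VVVVVVVVVVVVVWZVVmZ3iIdmVVVVVVVmZlVVZ5mZmYdlVVVVVVVVVVVVVVVmZniHdlVEREVVVVZmVVVVZ4mZmHdmZmZmZVVVVmZlVmZmZ2ZVRDMzRFVVVWZlVVVVVneIiIiHd3d2ZVVmZ3d3dmZlVUQzIRI0RVVVVmVVVVREVVZneIiId3d3Zmd3iId3ZVVUQzIRESNERFVVZVVVVUREVVVnd3d2d4iHd3d3dnZlVEQzMhABEjNERFVVVVVVVURFVVZmZmZ4iIh3d3dnZVREMzMyEQERIzM0RVVVVVVVVVVVVWZmZ4iId3iIiH"/>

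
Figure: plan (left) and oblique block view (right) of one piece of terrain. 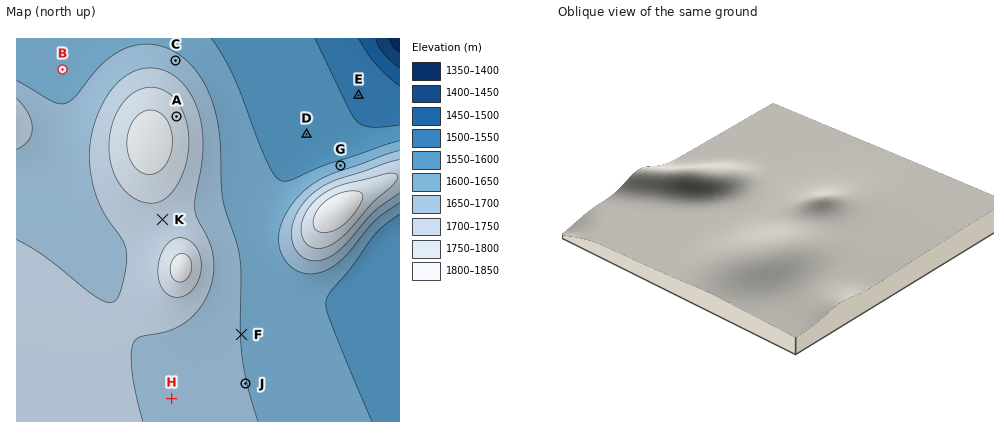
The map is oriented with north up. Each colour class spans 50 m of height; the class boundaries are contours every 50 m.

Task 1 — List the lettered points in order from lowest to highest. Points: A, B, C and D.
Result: D B C A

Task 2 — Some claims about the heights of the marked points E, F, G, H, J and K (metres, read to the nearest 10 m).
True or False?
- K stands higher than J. True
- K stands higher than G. True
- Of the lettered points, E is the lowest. True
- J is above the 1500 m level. True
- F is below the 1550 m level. False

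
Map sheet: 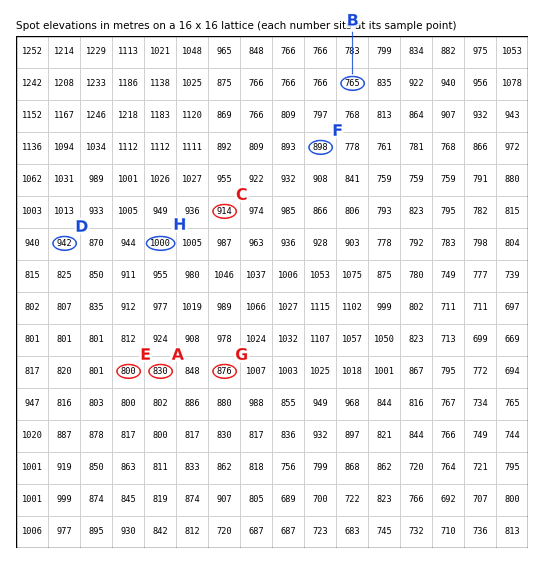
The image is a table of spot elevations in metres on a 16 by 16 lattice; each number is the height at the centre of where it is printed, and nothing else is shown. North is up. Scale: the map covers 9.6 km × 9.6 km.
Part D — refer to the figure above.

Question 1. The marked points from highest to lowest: D C A B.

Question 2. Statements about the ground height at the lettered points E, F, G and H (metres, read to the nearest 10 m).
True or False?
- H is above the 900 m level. True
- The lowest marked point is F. False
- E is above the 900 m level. False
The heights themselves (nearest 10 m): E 800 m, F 900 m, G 880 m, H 1000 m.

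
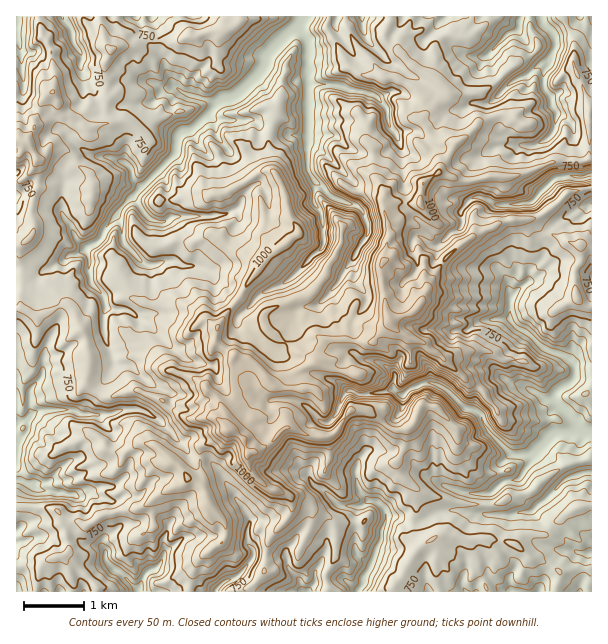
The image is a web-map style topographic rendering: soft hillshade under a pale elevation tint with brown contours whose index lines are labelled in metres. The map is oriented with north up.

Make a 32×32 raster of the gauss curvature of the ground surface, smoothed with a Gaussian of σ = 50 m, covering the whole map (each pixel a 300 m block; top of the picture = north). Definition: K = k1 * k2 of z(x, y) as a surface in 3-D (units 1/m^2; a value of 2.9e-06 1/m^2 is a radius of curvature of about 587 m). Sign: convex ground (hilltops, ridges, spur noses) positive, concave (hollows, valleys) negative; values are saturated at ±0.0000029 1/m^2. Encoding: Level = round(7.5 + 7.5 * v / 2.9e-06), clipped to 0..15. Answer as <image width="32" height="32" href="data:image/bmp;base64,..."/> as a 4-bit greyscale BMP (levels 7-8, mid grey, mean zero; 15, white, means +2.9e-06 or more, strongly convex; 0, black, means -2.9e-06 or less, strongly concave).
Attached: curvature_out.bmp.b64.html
<image width="32" height="32" href="data:image/bmp;base64,Qk12AgAAAAAAAHYAAAAoAAAAIAAAACAAAAABAAQAAAAAAAACAAATCwAAEwsAABAAAAAAAAAAAAAAABEREQAiIiIAMzMzAERERABVVVUAZmZmAHd3dwCIiIgAmZmZAKqqqgC7u7sAzMzMAN3d3QDu7u4A////AJiGqxZVaeWHV3jId4Z6mIc6h3qfh4aKmIekd3h4iHSHeGeJmke4lnd2p3aHd3h3eYh4d6p4hleXeDtpeXeHdod15JWDl5hndXY+dXh2WYd5iF5YiId3lrp5t5aIdas5iCpph4d3Z3WJeYp2d3osmGiMeIZ4lWnKeZCWloeIhFiJh4aIiXhfBUd6e4h4pnVod4Z7lYppiYiKSAgFh5fNdnd2WnlnWTV3eJ+3+f1rOGdqh3lnlnXmeIaC+hBaosfFaId4h3b2WneXdV1vqkeG6Uh3h4d2VrDHd3dYojV1dYhYmIl4d2tth4iId1Vot3aMlohndoeHg2mHaHejyHiGqlZ4hXh3d3pXhYi5Wbh3eod7Z3moV4d4iIhXNGd2h3aHh1eFa4l3iHhmd/f6YJeYd4O3iFmXZod4i4pFKYl2aHd7eGzC9sWHh4hf9iZ7o4dFeHd4lQ9Wp6iF0qWQ6Ww7dmm1d4g4VphYeWXCmolHjIf1O4eNWZd2dPdbd3Z1iZl3eYhleG1qqGdHaWZ1hXd3eGeZiIdnpXiHR4eGiGamhtmGc1d3di9FaYl3nW2HiUh1fIqneHeJCJiJXXk4d3e3t3aJhmdpp5toOESHpXiIR1V2dVpoeGh3eJp4mHd3daxcy4yYi2ZbeIh1lmSIhnt3enaKfGaYeniphVh7h4aHeWhH"/>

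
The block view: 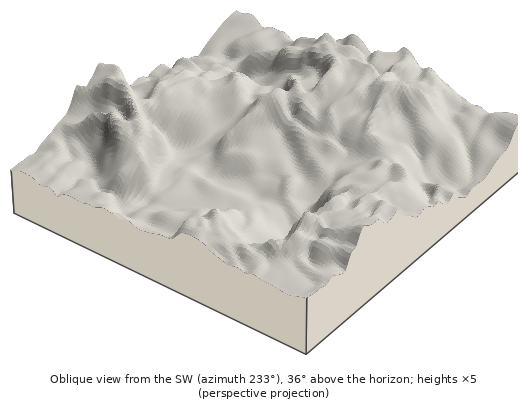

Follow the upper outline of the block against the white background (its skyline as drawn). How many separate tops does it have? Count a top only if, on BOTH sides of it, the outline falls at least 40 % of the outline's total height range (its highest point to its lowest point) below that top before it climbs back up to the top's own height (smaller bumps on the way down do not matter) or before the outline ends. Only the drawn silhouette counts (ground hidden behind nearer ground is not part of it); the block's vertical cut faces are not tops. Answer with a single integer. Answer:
1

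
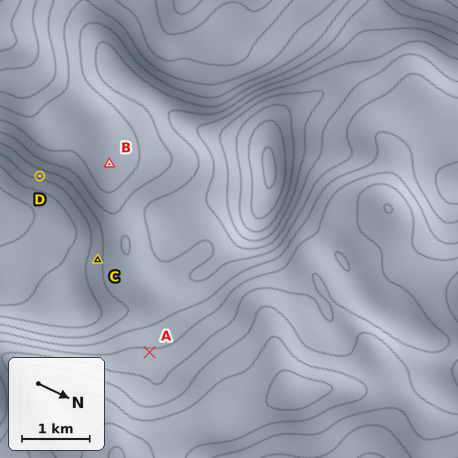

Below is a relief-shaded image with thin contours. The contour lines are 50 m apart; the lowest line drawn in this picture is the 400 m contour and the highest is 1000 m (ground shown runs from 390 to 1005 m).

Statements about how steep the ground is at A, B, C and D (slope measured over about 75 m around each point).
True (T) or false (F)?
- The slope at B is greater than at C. F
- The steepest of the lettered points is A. F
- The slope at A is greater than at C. F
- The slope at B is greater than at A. F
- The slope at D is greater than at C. T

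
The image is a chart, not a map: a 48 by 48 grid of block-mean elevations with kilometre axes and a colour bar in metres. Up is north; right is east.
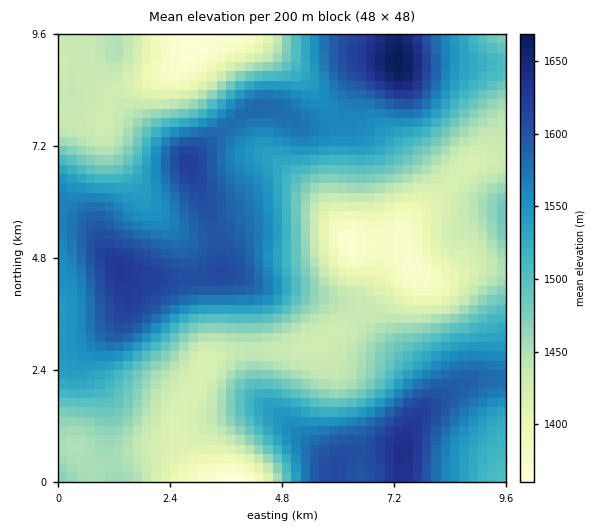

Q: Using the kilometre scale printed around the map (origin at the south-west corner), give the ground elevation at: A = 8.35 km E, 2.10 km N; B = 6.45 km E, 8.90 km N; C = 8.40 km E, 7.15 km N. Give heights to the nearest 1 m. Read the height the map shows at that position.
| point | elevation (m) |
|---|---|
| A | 1593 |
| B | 1620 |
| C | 1449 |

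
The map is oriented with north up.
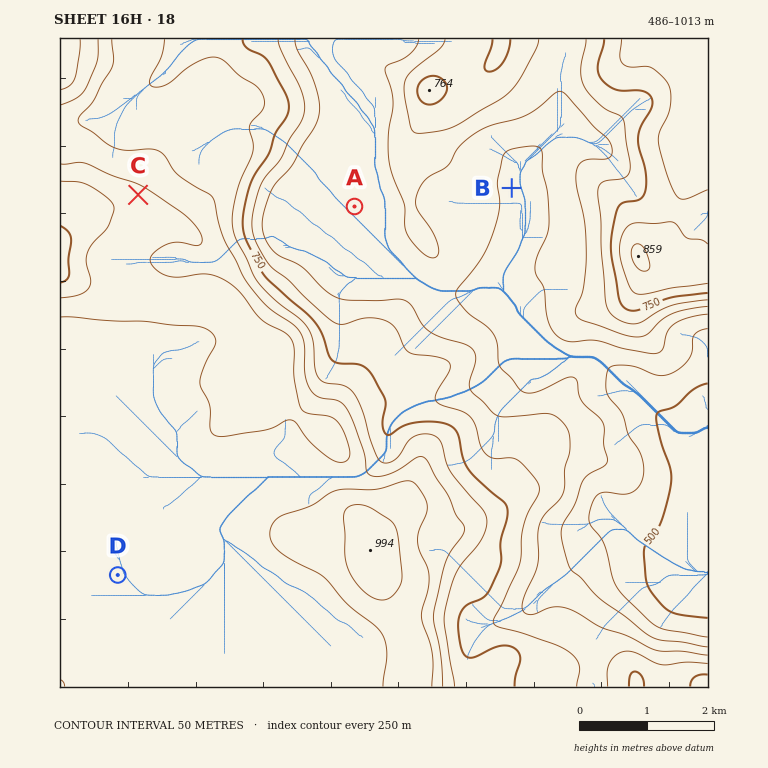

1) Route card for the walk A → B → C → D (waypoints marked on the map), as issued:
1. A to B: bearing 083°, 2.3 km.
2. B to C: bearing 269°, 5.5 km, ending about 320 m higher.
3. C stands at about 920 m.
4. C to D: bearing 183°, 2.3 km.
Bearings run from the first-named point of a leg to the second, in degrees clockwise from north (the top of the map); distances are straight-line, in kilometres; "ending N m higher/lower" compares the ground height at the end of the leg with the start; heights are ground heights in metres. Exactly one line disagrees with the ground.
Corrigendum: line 4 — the distance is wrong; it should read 5.6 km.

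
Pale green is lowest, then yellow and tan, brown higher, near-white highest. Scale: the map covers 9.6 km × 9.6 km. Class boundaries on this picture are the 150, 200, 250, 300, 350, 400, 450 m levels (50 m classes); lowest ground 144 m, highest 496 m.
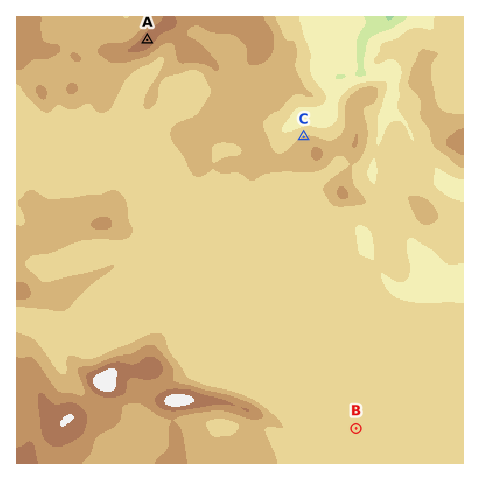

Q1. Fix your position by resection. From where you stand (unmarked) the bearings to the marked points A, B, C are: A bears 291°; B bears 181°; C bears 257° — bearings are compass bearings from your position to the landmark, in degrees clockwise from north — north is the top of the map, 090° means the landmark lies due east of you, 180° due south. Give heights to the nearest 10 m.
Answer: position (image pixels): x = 362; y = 123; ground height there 330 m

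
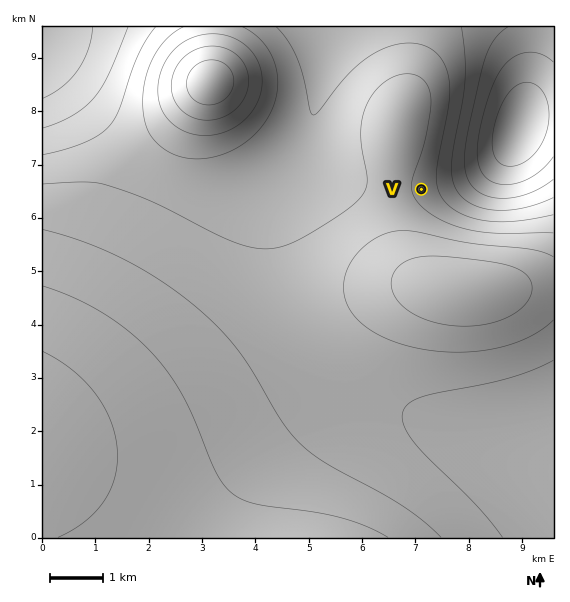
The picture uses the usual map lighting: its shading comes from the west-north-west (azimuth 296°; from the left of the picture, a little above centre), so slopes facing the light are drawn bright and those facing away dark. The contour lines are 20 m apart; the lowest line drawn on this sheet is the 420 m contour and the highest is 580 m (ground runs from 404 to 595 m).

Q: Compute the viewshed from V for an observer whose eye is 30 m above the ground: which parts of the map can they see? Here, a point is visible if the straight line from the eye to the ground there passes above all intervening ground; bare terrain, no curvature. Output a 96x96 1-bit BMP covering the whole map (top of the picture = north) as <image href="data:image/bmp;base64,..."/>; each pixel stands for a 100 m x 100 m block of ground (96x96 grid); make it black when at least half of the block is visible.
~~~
<image width="96" height="96" href="data:image/bmp;base64,Qk2+BAAAAAAAAD4AAAAoAAAAYAAAAGAAAAABAAEAAAAAAIAEAAATCwAAEwsAAAIAAAAAAAAA////AAAAAAAAAAAAAAAAAAAAAAAAAAAAAAAAAAAAAAAAAAAAAAAAAAAAAAAAAAAMAAAAAAAAAAAAAAB8AAAAAAAAAAAAAAH+AAAAAAAAAAAAAAf/AAAAAAAAAAAAAD//AAAAAAAAAAAAAP//gAAAAAAAAAAAB///gAAAAAAAAAAAD///gAAAAAAAAAAAP///wAAAAAAAAAAA////wAAAAAAAAAAB////4AAAAAAAAAAH////4AAAAAAAAAAP////4AAAAAAAAAAf////8AAAAAAAAAB/////8AAAAAAAAAD/////8AAAAAAAAAD/////+AAAAAAAAAD/////+AAAAAAAAAD/////+AAAAAAAAAD//////AAAAAAAAAD//////AAAAAAAAAD//////AAAAAAAAAD//////gAAAAAAAAD//////gAAAAAAAAD//////gAAAAAAAAD//////gAAAAAAAAD//////wAAAAAAAAD//////wAAAAAAAAD//////wAAAAAAAAD//////4AAAAAAAAD//////4AAAAAAAAD//////8AAAAAAAAD//////8AAAAAAAAD//////8AAAAAAAAD//////+AAAAAAAAD//////+AAAAAAAAD///////AAAAAAAAD///////AAAAAAAAD///////gAAAAAAAD///////gAAAAAAAD///////wAAAAAAAD///////4AAAAAAAD///////4AAAAAAAD///////8AAAAAAAD///////+AAAAAAAD////////AAAAf4AD////////gAAP//wD////////wAB///+D////////4AP////j////////+B/////7///////////////////////////////////////////////////////////////////////////////////////////////////////////////////////////////////////////////////////////////////////////////////////////////////////////////////////////////8f//////////////8B//////////////8AP/////////////8AB///////3/////8AAMD/////D/////8AAAA////+B/////8AAAAf///8A/////8AAAAf///4A/////8AAAAP///wAf////8AAAAP///wAP////8AAAAH///gAP////8AAAAH///gAH////8AAAAH///gAD////8AAAAD///AAB////8AAAAD///AAA////8AAAAD///AAAP///8AAAAB///AAAD///8AAAAB//+AAAA///8AAAAA//+AAAAP//8AAAAAf/+AAAAH//8AAAAAf/+AAAAD//8AAAAAP/8AAAAD//8AAAAAH/8AAAAD//8AAAAAD/8AAAAD//8AAAAAB/4AAAAB//8AAAAAA/4AAAAB//8AAAAAAf4AAAAB//8AAAAAAPwAAAAB//8AAAAAAPwAAAAB//8="/>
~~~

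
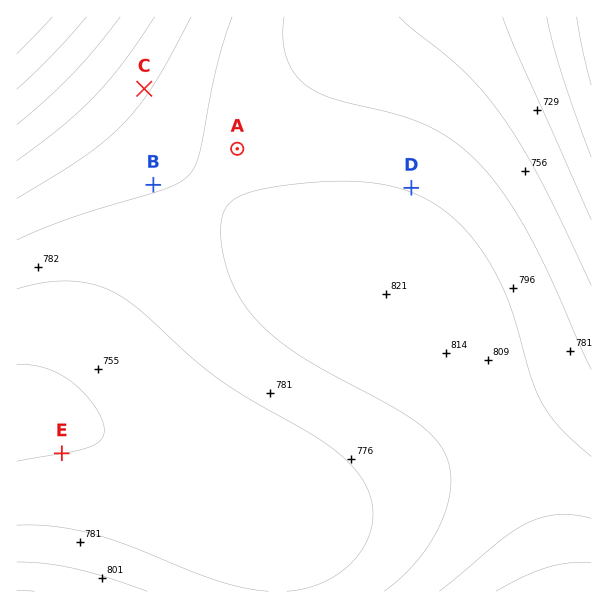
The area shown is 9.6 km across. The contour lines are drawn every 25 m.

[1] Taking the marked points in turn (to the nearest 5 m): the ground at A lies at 795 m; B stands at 800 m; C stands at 830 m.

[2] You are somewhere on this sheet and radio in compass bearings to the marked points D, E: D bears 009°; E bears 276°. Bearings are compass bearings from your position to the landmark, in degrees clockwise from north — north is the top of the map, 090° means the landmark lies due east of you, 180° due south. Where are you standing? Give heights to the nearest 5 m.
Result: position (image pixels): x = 364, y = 485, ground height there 775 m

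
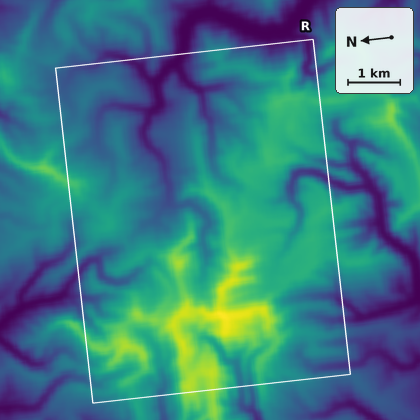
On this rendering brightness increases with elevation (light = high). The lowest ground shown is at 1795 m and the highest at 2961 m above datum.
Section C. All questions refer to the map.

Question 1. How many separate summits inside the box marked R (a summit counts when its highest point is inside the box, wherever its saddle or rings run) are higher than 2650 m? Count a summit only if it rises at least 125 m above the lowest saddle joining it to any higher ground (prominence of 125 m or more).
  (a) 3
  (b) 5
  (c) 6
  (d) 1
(a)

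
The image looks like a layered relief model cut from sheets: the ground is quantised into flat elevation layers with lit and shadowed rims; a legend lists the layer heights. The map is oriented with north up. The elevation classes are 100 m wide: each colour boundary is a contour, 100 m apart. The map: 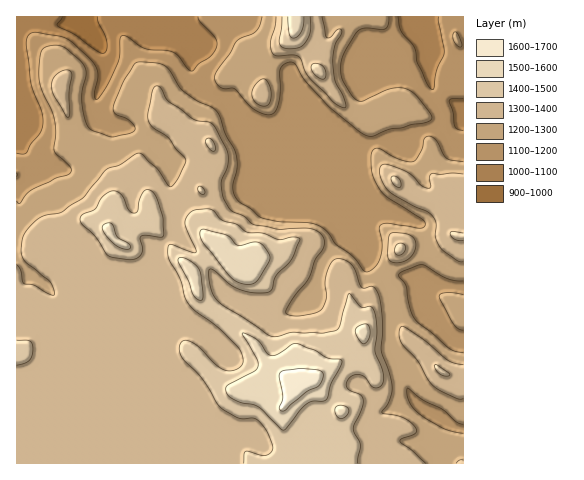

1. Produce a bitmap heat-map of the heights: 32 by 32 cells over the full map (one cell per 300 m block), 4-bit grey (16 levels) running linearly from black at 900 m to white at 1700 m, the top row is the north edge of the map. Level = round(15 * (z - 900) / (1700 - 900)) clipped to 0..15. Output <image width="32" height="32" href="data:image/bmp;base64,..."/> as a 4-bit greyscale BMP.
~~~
<image width="32" height="32" href="data:image/bmp;base64,Qk12AgAAAAAAAHYAAAAoAAAAIAAAACAAAAABAAQAAAAAAAACAAATCwAAEwsAABAAAAAAAAAAAAAAABEREQAiIiIAMzMzAERERABVVVUAZmZmAHd3dwCIiIgAmZmZAKqqqgC7u7sAzMzMAN3d3QDu7u4A////AIiIiIiIiIiImauqqpmZh3eIiIiIiIiIiZmqqqqZiHd3iIiIiIiIiImZu6qqmIh2ZoiIiIiIiIiJqsy6u5iHZmaIiIiIiIiIq8zdy7uphmZniIiIiIiIibzc3u26mYZniJmIiIiIiJqqvN3dyqqGaJmpiIiIiImqmavMzLu6dnmHqYiIiIiJqYm7q7uquneYZZmIiIiIiJibupmZmrp4dlWIiIiIiIiKqpiIiIqqd2VWiIiIiIiIq6iIiHeJmXZVZoh4iIiIiLuJqph3iYh2VVZ3iImYiInKnMuph4l2ZlVmiIiImZiLurzMuYd3VXhmd4iIiaupmZvLy6qYdVV5h4l4iJq7qpmru6mImFVVd3eZZ4iauqqZqql2VVVVVVVXmGd3iaqamJmXVVVVVVVWiJhWZniZmYiZhlVVVVVVeYiIVWZniJmHmYZVVVVVVpl3iFVWZneId4mWVVVVVVZ2Z2ZEVmZnd3iJllVVVVVVVVZVRFdmZmZ4mXVVVVVVVlVWVDNXZVVnmYdlVVVVVnd2ZlQ0aGRWZ4h2VVdlVWdnd2VENHhkRmd2VVV4dVaHVWZURDV4ZEVndUVmZ2VphURFVEU1d2Q0ZmVEVmZleYVURENFNWZCJFRDM0ZmiZiGVEVDRTRDISQyIiNFZouoh1VUM0YzIQEjIiI0VVaLuHdmZDNF"/>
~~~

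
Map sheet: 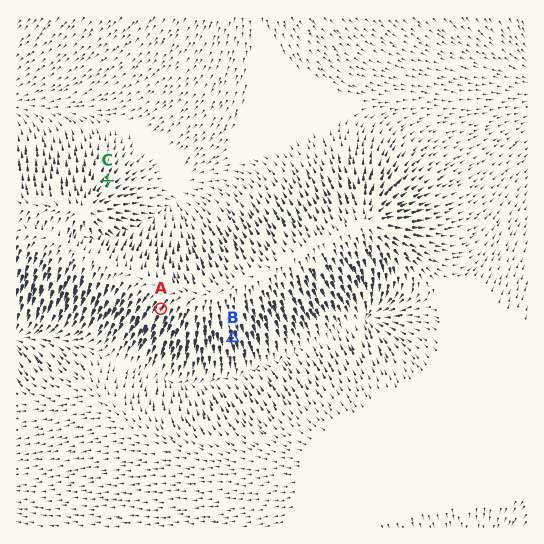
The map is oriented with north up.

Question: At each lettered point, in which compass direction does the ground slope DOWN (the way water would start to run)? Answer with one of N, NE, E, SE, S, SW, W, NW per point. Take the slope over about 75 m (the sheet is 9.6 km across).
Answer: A SW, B S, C NE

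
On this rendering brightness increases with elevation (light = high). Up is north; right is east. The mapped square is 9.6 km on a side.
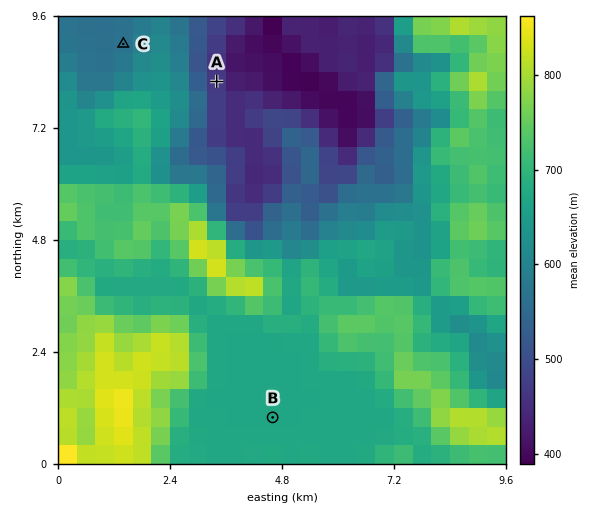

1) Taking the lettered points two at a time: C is higher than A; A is lower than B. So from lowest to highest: A C B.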